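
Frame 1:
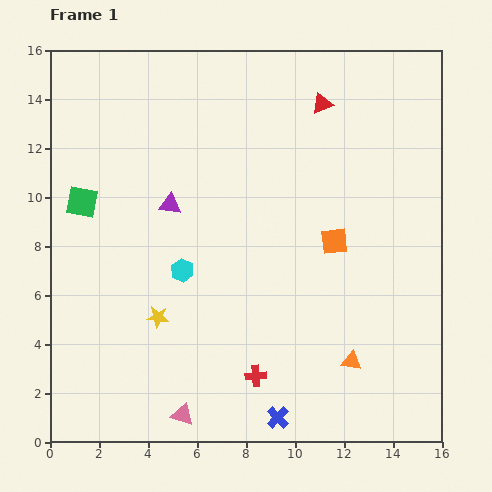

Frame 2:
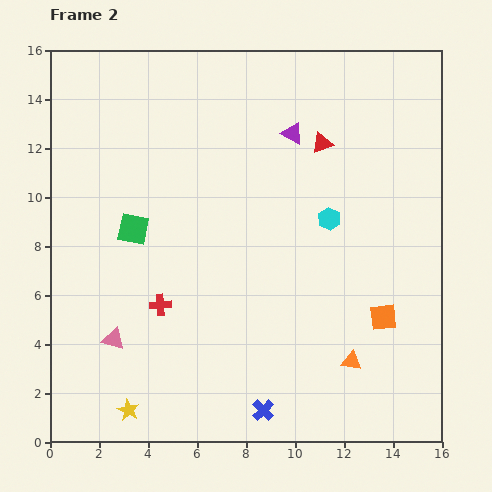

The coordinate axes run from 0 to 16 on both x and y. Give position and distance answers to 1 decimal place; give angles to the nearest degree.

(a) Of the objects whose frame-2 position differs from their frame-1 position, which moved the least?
the blue cross

(moved 0.7)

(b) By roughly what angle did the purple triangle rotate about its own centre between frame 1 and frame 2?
20° clockwise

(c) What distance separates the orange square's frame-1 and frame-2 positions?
3.7

The orange square moved from (11.6, 8.2) to (13.6, 5.1), a distance of √(2.0² + 3.1²) ≈ 3.7.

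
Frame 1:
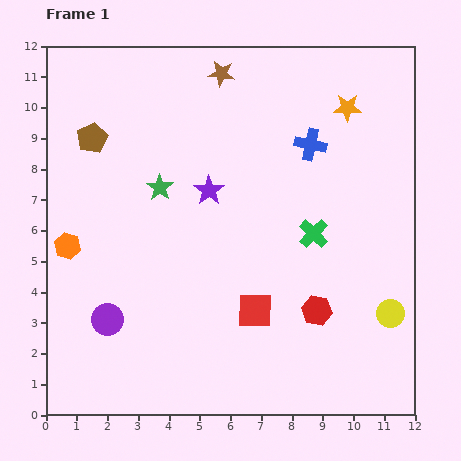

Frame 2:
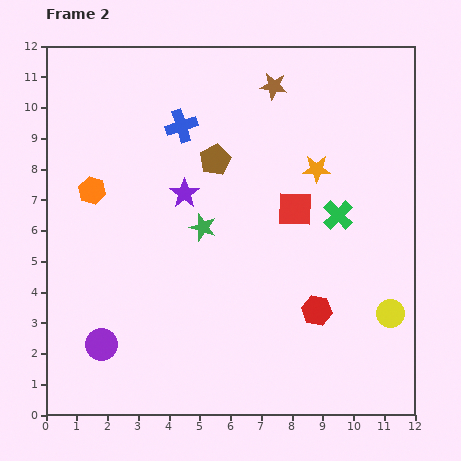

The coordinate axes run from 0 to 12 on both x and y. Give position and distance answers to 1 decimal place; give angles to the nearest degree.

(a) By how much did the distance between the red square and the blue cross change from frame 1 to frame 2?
-1.1

Distance in frame 1: 5.7. Distance in frame 2: 4.6.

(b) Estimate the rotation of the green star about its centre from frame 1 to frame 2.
17° counter-clockwise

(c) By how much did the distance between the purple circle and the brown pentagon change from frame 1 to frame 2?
+1.1

Distance in frame 1: 5.9. Distance in frame 2: 7.0.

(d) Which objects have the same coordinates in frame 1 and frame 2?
the yellow circle, the red hexagon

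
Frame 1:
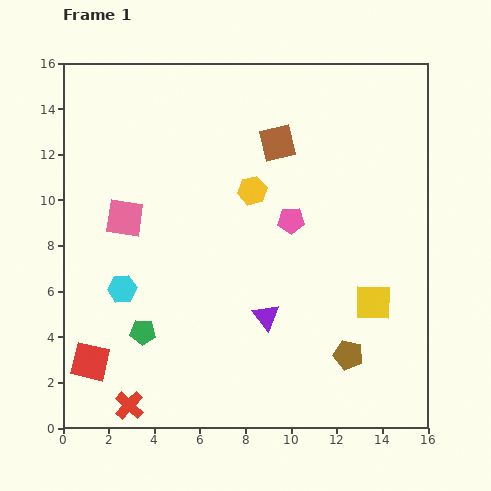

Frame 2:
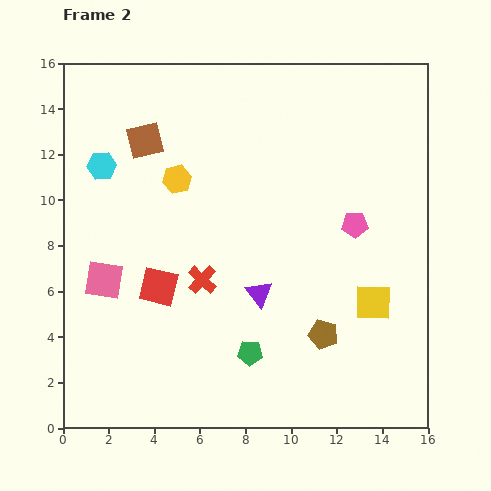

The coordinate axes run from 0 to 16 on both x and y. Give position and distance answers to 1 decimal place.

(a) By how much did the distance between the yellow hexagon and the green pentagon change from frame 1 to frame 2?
+0.4

Distance in frame 1: 7.8. Distance in frame 2: 8.2.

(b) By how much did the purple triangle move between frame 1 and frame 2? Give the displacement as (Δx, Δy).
(-0.3, 1.0)

The purple triangle was at (8.9, 4.9) in frame 1 and (8.6, 5.9) in frame 2.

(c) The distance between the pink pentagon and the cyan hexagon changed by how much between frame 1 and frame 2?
+3.4

Distance in frame 1: 8.0. Distance in frame 2: 11.4.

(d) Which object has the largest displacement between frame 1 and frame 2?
the red cross

(moved 6.4; next 5.8)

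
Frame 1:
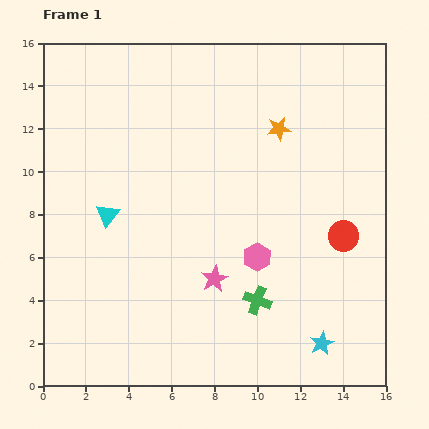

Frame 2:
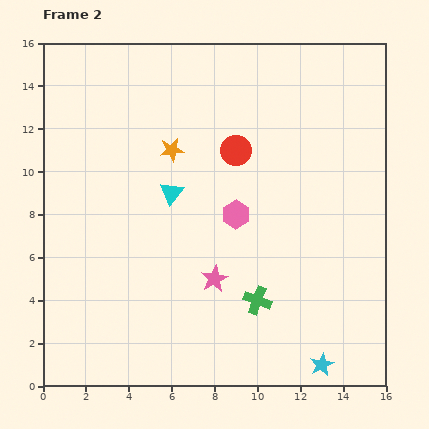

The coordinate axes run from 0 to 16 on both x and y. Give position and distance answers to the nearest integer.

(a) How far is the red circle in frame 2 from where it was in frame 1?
6

The red circle moved from (14, 7) to (9, 11), a distance of √(5² + 4²) ≈ 6.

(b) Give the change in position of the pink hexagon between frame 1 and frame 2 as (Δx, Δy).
(-1, 2)

The pink hexagon was at (10, 6) in frame 1 and (9, 8) in frame 2.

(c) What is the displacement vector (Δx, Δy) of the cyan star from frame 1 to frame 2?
(0, -1)

The cyan star was at (13, 2) in frame 1 and (13, 1) in frame 2.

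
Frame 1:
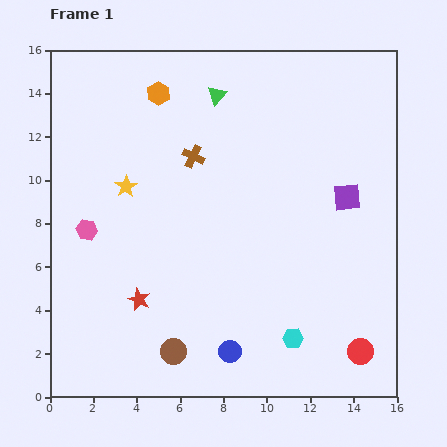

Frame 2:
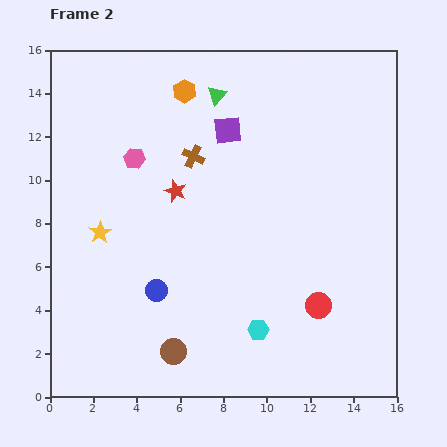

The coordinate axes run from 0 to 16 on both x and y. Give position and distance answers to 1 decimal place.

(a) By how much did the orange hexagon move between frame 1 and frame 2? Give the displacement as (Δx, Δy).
(1.2, 0.1)

The orange hexagon was at (5.0, 14.0) in frame 1 and (6.2, 14.1) in frame 2.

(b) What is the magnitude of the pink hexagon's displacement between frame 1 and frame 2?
4.0

The pink hexagon moved from (1.7, 7.7) to (3.9, 11.0), a distance of √(2.2² + 3.3²) ≈ 4.0.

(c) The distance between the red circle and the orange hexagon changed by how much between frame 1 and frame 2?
-3.4

Distance in frame 1: 15.1. Distance in frame 2: 11.7.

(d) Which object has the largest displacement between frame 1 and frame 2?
the purple square

(moved 6.3; next 5.3)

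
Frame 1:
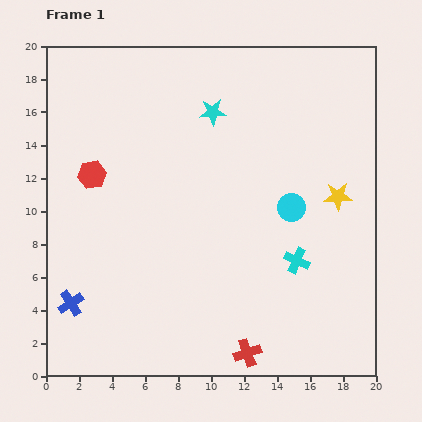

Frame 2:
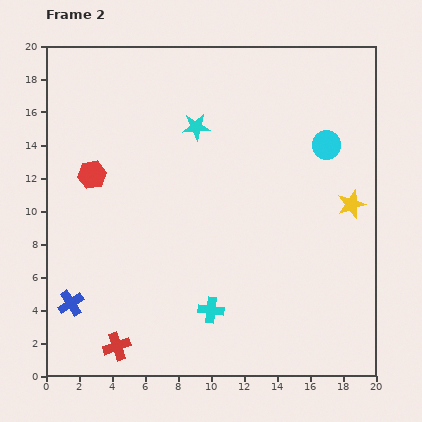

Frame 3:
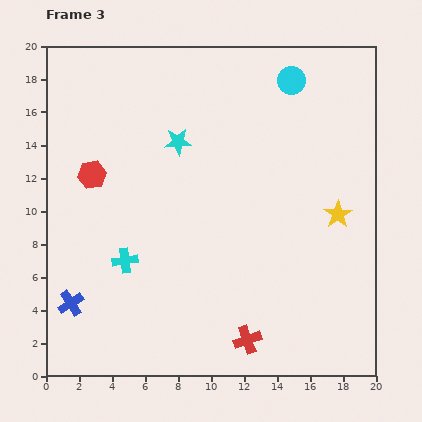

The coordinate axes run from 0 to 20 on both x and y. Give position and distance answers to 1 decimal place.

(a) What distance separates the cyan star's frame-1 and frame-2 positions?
1.3

The cyan star moved from (10.1, 16.0) to (9.1, 15.1), a distance of √(1.0² + 0.9²) ≈ 1.3.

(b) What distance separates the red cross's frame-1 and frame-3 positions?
0.8

The red cross moved from (12.2, 1.4) to (12.2, 2.2), a distance of √(0.0² + 0.8²) ≈ 0.8.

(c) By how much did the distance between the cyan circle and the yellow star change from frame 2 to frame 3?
+4.7

Distance in frame 2: 3.9. Distance in frame 3: 8.6.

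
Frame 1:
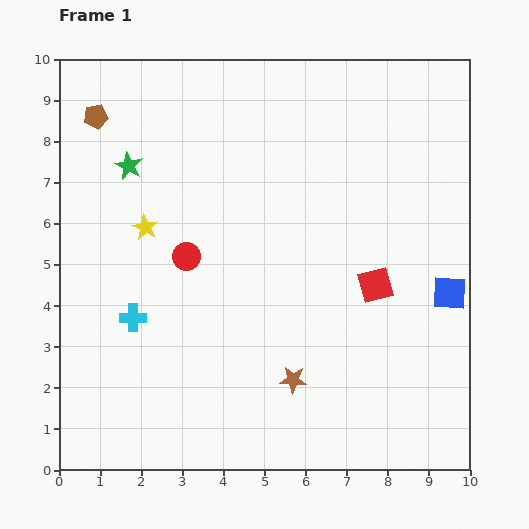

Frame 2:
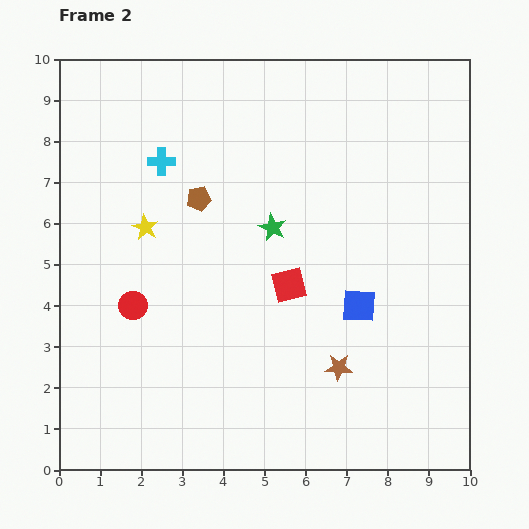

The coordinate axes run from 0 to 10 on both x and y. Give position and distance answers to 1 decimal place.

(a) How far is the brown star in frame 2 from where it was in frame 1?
1.1

The brown star moved from (5.7, 2.2) to (6.8, 2.5), a distance of √(1.1² + 0.3²) ≈ 1.1.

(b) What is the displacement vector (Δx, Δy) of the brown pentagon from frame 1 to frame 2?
(2.5, -2.0)

The brown pentagon was at (0.9, 8.6) in frame 1 and (3.4, 6.6) in frame 2.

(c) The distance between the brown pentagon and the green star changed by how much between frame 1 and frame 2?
+0.5

Distance in frame 1: 1.4. Distance in frame 2: 1.9.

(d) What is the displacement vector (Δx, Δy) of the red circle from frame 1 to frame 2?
(-1.3, -1.2)

The red circle was at (3.1, 5.2) in frame 1 and (1.8, 4.0) in frame 2.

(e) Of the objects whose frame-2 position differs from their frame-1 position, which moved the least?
the brown star

(moved 1.1)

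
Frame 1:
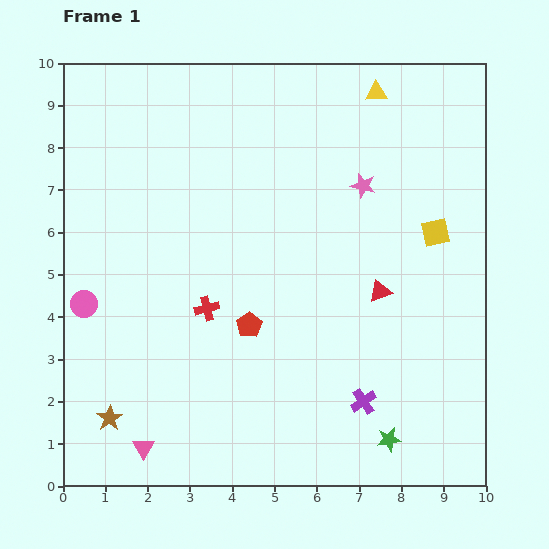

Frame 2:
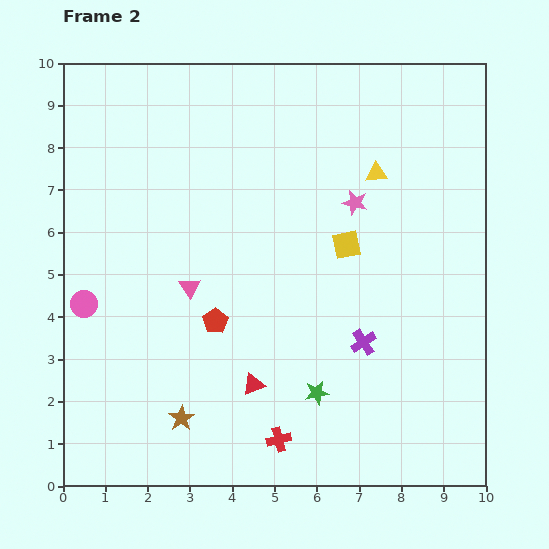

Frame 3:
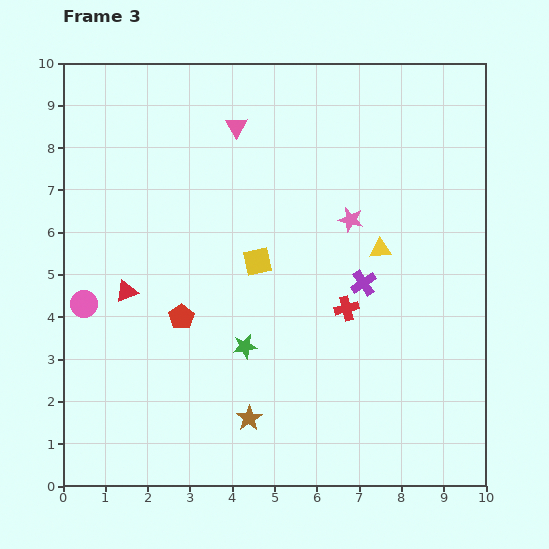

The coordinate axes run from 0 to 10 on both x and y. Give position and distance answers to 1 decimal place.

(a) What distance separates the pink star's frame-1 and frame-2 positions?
0.4

The pink star moved from (7.1, 7.1) to (6.9, 6.7), a distance of √(0.2² + 0.4²) ≈ 0.4.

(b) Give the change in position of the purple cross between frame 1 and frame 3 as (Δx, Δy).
(0.0, 2.8)

The purple cross was at (7.1, 2.0) in frame 1 and (7.1, 4.8) in frame 3.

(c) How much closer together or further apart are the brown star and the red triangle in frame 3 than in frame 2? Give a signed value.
+2.3

Distance in frame 2: 1.9. Distance in frame 3: 4.2.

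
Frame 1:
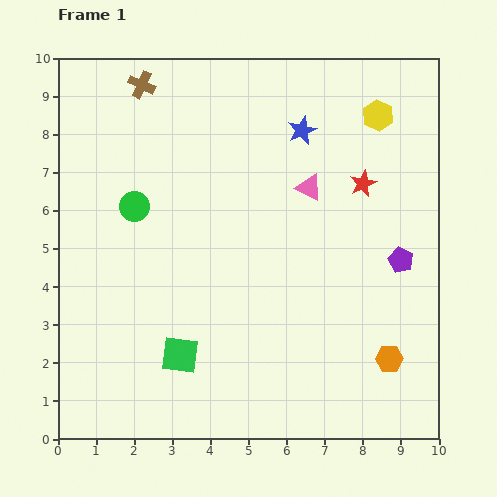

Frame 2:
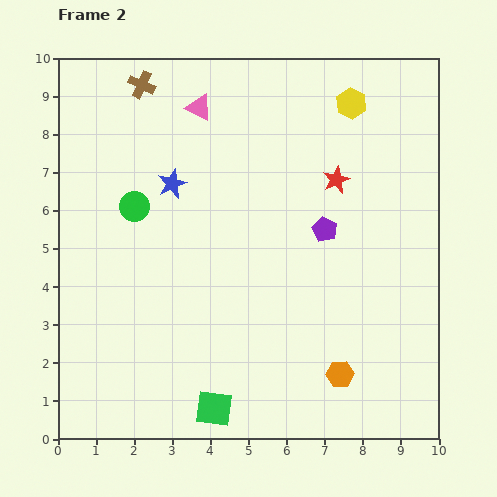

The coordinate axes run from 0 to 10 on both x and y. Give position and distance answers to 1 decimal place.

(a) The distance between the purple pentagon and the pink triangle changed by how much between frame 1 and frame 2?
+1.5

Distance in frame 1: 3.1. Distance in frame 2: 4.6.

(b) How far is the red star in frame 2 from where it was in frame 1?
0.7

The red star moved from (8.0, 6.7) to (7.3, 6.8), a distance of √(0.7² + 0.1²) ≈ 0.7.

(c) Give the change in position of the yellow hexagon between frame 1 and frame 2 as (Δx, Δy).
(-0.7, 0.3)

The yellow hexagon was at (8.4, 8.5) in frame 1 and (7.7, 8.8) in frame 2.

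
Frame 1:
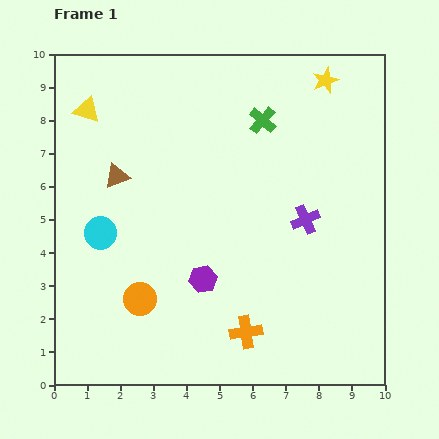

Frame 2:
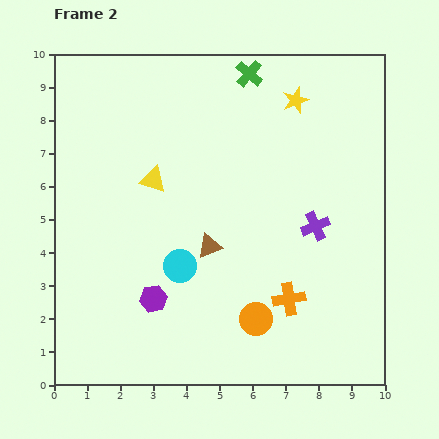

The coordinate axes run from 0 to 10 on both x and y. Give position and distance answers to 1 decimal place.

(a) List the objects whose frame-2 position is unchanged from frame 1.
none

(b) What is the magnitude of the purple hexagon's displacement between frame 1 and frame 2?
1.6

The purple hexagon moved from (4.5, 3.2) to (3.0, 2.6), a distance of √(1.5² + 0.6²) ≈ 1.6.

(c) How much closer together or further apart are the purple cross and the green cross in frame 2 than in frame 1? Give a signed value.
+1.7

Distance in frame 1: 3.3. Distance in frame 2: 5.0.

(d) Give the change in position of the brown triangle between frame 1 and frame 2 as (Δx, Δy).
(2.8, -2.1)

The brown triangle was at (1.9, 6.3) in frame 1 and (4.7, 4.2) in frame 2.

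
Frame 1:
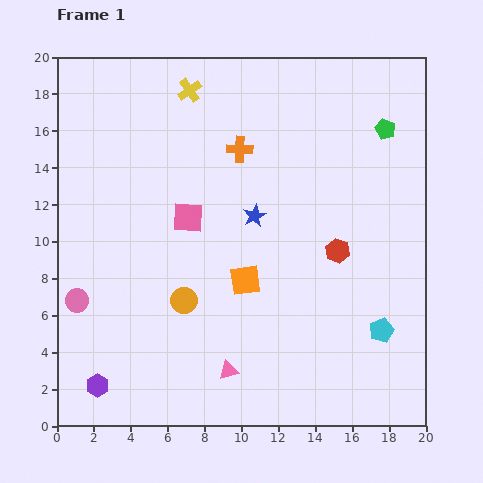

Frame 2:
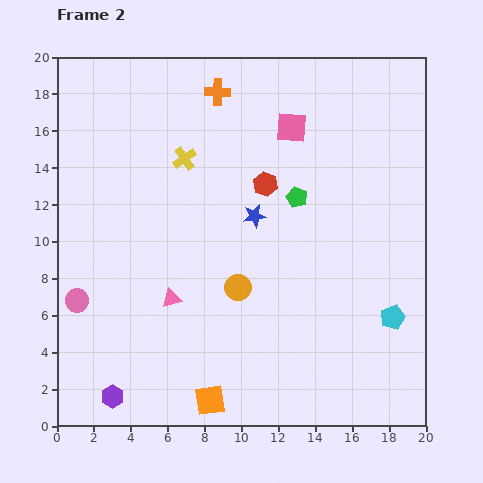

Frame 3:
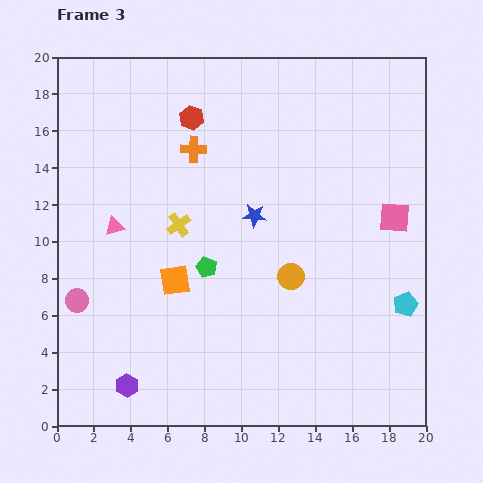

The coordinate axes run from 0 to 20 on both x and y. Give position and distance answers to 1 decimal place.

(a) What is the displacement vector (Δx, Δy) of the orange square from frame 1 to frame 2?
(-1.9, -6.5)

The orange square was at (10.2, 7.9) in frame 1 and (8.3, 1.4) in frame 2.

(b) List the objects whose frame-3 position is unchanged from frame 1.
the blue star, the pink circle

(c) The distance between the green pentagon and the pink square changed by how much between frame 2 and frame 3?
+6.8

Distance in frame 2: 3.8. Distance in frame 3: 10.6.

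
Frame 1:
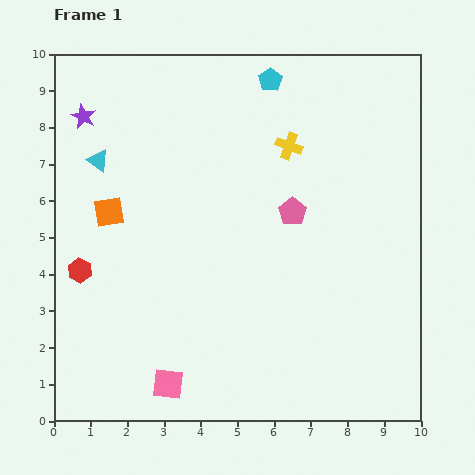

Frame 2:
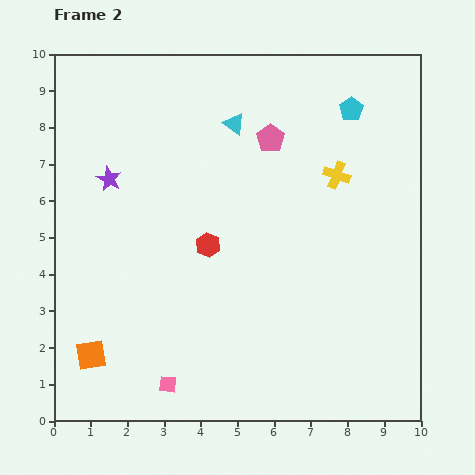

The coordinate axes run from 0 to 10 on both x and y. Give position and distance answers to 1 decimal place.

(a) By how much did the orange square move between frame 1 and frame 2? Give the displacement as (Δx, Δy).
(-0.5, -3.9)

The orange square was at (1.5, 5.7) in frame 1 and (1.0, 1.8) in frame 2.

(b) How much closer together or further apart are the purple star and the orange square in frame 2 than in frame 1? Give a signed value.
+2.1

Distance in frame 1: 2.7. Distance in frame 2: 4.8.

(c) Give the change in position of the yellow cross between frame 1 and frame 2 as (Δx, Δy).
(1.3, -0.8)

The yellow cross was at (6.4, 7.5) in frame 1 and (7.7, 6.7) in frame 2.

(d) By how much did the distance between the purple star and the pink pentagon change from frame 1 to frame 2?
-1.8

Distance in frame 1: 6.3. Distance in frame 2: 4.5.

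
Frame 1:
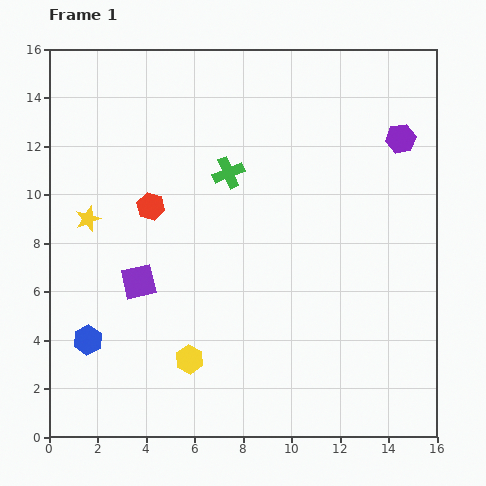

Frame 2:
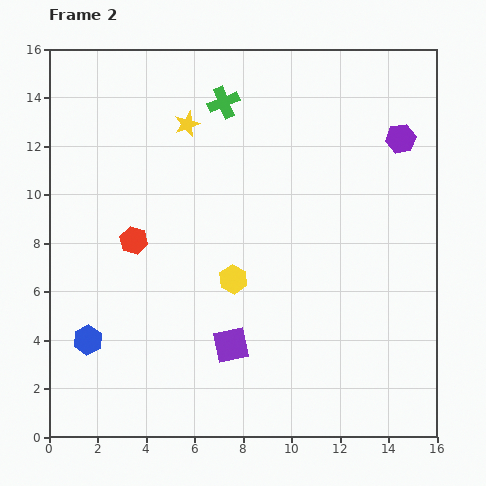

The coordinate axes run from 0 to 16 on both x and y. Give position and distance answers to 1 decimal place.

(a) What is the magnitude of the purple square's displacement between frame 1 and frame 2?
4.6

The purple square moved from (3.7, 6.4) to (7.5, 3.8), a distance of √(3.8² + 2.6²) ≈ 4.6.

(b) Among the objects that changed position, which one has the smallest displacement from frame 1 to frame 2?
the red hexagon

(moved 1.6)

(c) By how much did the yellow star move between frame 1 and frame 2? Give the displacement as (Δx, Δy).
(4.1, 3.9)

The yellow star was at (1.6, 9.0) in frame 1 and (5.7, 12.9) in frame 2.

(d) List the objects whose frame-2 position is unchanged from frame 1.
the purple hexagon, the blue hexagon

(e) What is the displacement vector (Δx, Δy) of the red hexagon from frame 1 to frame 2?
(-0.7, -1.4)

The red hexagon was at (4.2, 9.5) in frame 1 and (3.5, 8.1) in frame 2.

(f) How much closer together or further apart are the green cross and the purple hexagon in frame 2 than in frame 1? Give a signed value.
+0.3

Distance in frame 1: 7.2. Distance in frame 2: 7.5.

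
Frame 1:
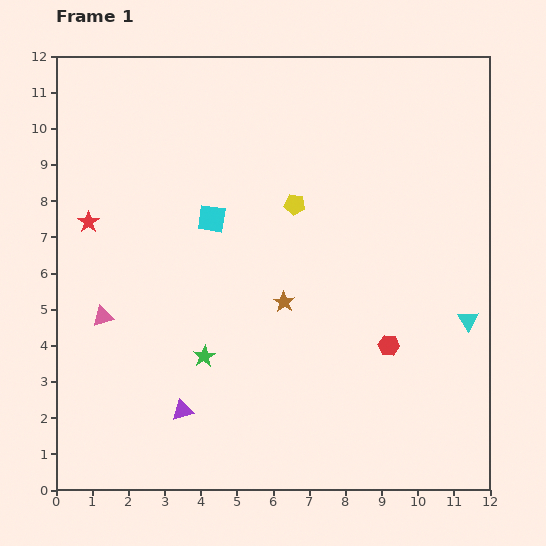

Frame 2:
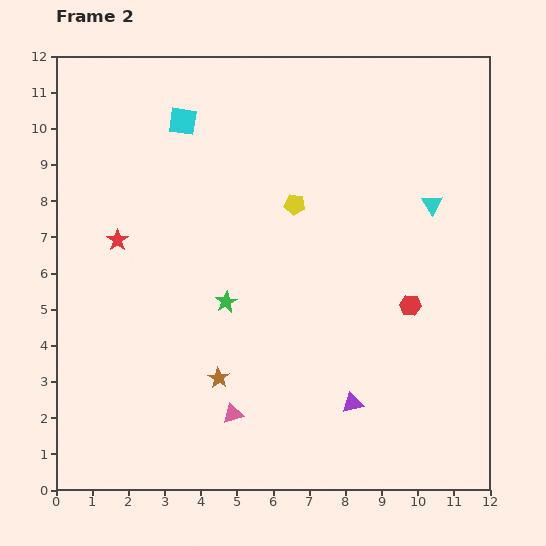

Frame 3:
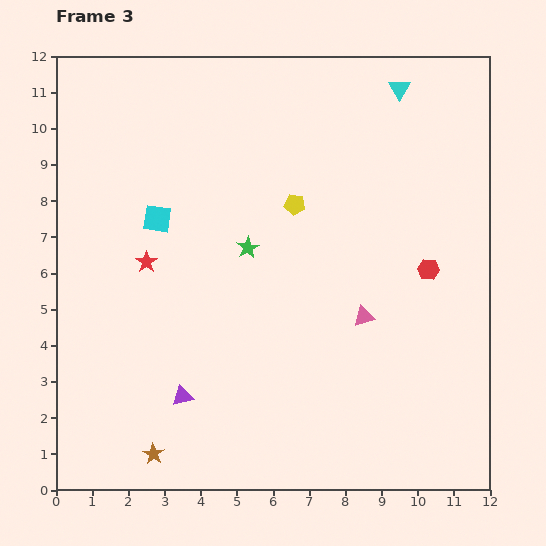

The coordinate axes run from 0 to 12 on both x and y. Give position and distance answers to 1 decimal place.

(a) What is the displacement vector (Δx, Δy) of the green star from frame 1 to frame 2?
(0.6, 1.5)

The green star was at (4.1, 3.7) in frame 1 and (4.7, 5.2) in frame 2.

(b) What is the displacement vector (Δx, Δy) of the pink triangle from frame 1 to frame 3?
(7.2, 0.0)

The pink triangle was at (1.3, 4.8) in frame 1 and (8.5, 4.8) in frame 3.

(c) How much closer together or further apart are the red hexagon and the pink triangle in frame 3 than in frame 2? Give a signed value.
-3.5

Distance in frame 2: 5.7. Distance in frame 3: 2.2.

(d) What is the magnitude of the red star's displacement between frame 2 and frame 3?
1.0

The red star moved from (1.7, 6.9) to (2.5, 6.3), a distance of √(0.8² + 0.6²) ≈ 1.0.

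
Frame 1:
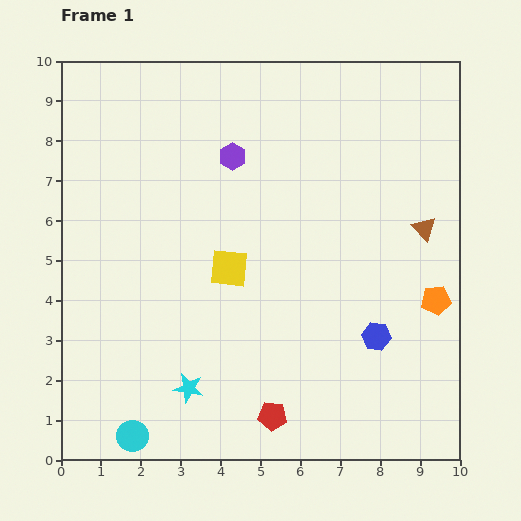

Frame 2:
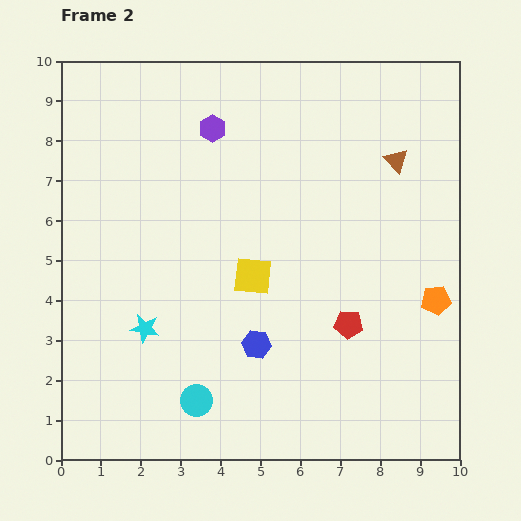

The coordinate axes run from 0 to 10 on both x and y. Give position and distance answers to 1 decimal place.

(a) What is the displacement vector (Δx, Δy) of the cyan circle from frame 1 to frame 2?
(1.6, 0.9)

The cyan circle was at (1.8, 0.6) in frame 1 and (3.4, 1.5) in frame 2.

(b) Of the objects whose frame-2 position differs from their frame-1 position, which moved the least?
the yellow square

(moved 0.6)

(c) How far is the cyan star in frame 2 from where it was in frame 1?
1.9

The cyan star moved from (3.2, 1.8) to (2.1, 3.3), a distance of √(1.1² + 1.5²) ≈ 1.9.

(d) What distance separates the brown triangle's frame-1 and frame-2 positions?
1.8

The brown triangle moved from (9.1, 5.8) to (8.4, 7.5), a distance of √(0.7² + 1.7²) ≈ 1.8.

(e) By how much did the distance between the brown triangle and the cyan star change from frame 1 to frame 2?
+0.5

Distance in frame 1: 7.1. Distance in frame 2: 7.6.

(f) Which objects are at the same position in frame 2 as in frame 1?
the orange pentagon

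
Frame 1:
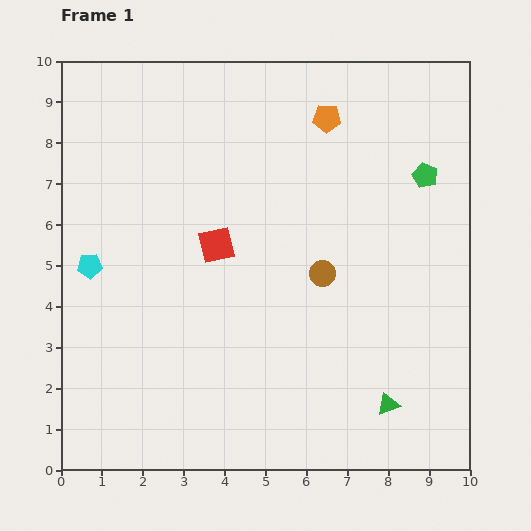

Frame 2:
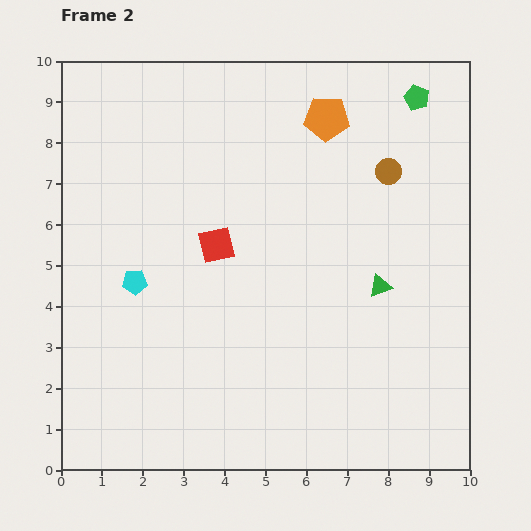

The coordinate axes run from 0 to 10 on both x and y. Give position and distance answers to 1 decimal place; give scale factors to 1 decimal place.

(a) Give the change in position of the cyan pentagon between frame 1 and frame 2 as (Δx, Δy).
(1.1, -0.4)

The cyan pentagon was at (0.7, 5.0) in frame 1 and (1.8, 4.6) in frame 2.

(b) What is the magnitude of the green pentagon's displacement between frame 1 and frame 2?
1.9

The green pentagon moved from (8.9, 7.2) to (8.7, 9.1), a distance of √(0.2² + 1.9²) ≈ 1.9.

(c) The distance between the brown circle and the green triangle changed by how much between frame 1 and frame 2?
-0.8

Distance in frame 1: 3.6. Distance in frame 2: 2.8.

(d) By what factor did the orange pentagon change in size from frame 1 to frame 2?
1.6×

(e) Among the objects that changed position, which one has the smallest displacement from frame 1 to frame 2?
the cyan pentagon

(moved 1.2)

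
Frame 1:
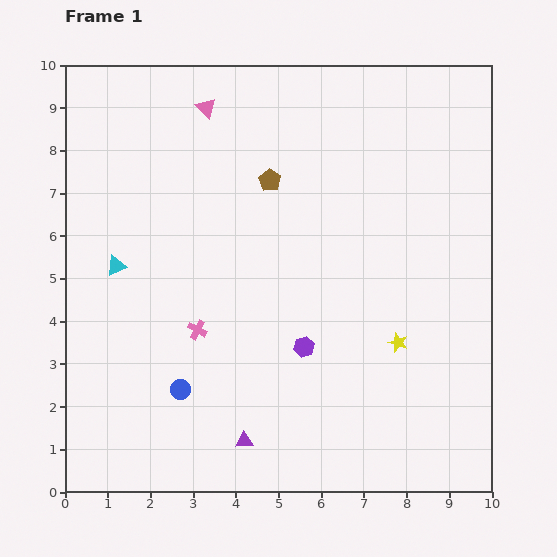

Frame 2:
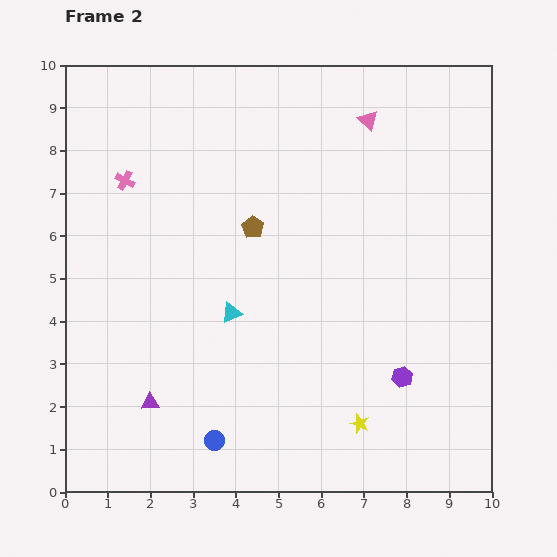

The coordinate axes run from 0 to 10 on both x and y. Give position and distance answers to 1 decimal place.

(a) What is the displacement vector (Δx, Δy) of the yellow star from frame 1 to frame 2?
(-0.9, -1.9)

The yellow star was at (7.8, 3.5) in frame 1 and (6.9, 1.6) in frame 2.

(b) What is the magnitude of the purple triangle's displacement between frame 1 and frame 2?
2.4

The purple triangle moved from (4.2, 1.2) to (2.0, 2.1), a distance of √(2.2² + 0.9²) ≈ 2.4.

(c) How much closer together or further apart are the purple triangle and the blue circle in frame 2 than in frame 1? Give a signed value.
-0.2

Distance in frame 1: 1.9. Distance in frame 2: 1.7.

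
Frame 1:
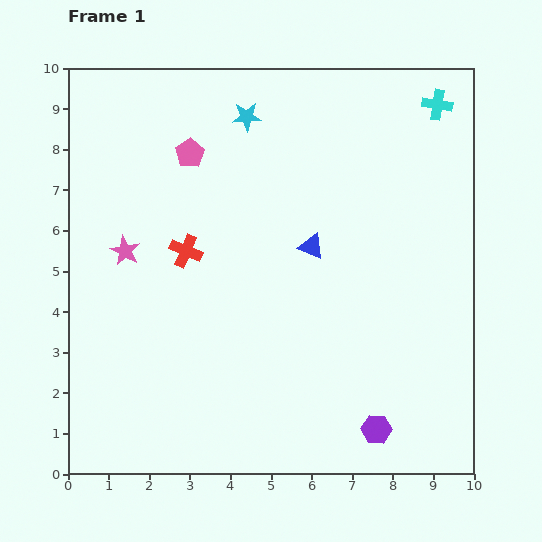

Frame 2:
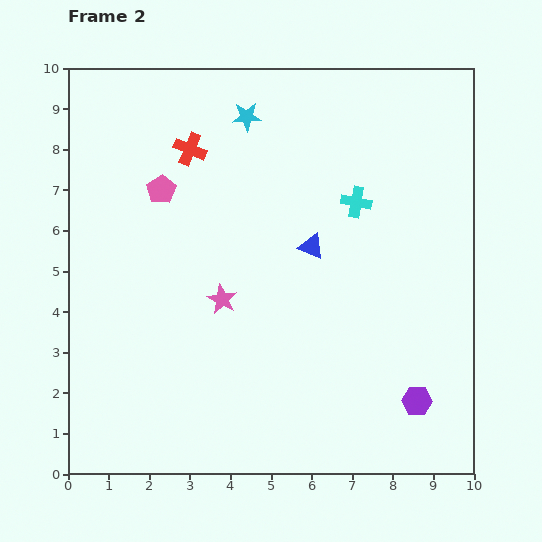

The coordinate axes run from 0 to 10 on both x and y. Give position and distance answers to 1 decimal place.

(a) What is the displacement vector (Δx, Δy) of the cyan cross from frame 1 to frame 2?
(-2.0, -2.4)

The cyan cross was at (9.1, 9.1) in frame 1 and (7.1, 6.7) in frame 2.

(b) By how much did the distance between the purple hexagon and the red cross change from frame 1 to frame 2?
+2.0

Distance in frame 1: 6.4. Distance in frame 2: 8.4.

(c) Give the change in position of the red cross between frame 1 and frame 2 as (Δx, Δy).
(0.1, 2.5)

The red cross was at (2.9, 5.5) in frame 1 and (3.0, 8.0) in frame 2.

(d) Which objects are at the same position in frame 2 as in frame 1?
the blue triangle, the cyan star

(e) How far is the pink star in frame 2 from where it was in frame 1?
2.7

The pink star moved from (1.4, 5.5) to (3.8, 4.3), a distance of √(2.4² + 1.2²) ≈ 2.7.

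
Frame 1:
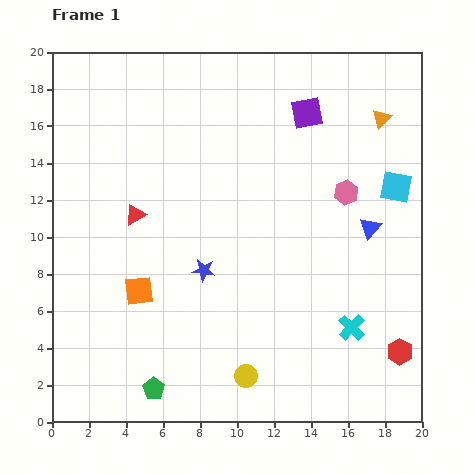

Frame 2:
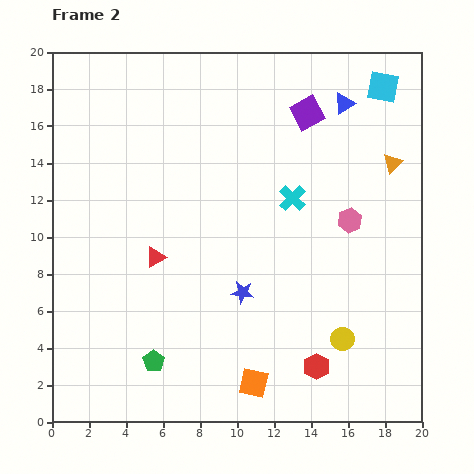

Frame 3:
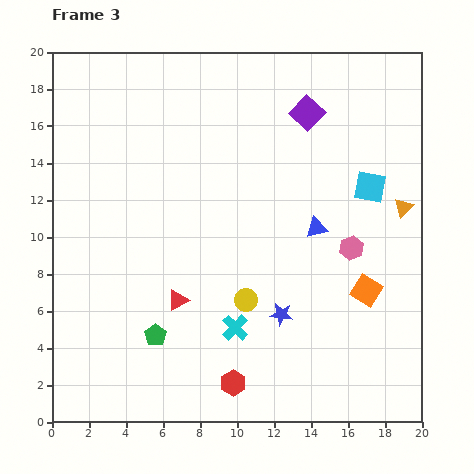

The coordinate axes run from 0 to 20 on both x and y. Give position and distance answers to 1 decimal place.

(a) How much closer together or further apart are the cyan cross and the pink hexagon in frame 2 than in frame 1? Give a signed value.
-4.0

Distance in frame 1: 7.3. Distance in frame 2: 3.3.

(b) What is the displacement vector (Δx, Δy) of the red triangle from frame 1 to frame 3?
(2.3, -4.6)

The red triangle was at (4.5, 11.2) in frame 1 and (6.8, 6.6) in frame 3.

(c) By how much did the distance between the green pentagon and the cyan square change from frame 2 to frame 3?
-5.2

Distance in frame 2: 19.3. Distance in frame 3: 14.1.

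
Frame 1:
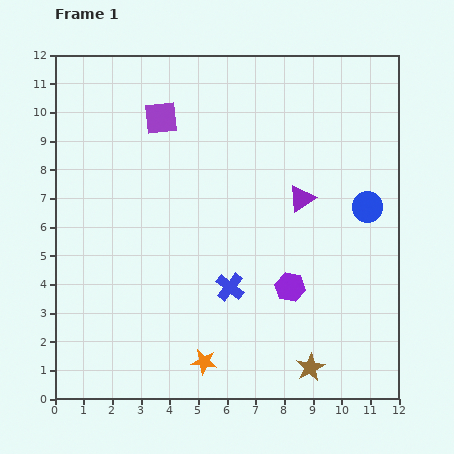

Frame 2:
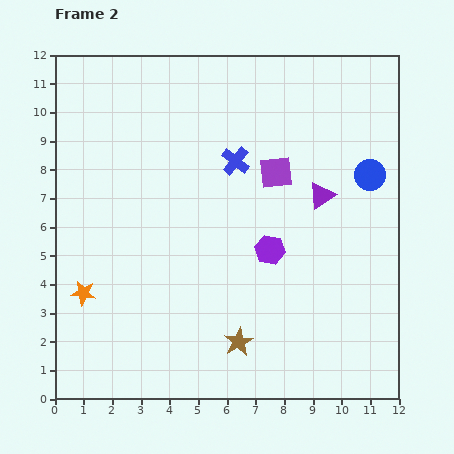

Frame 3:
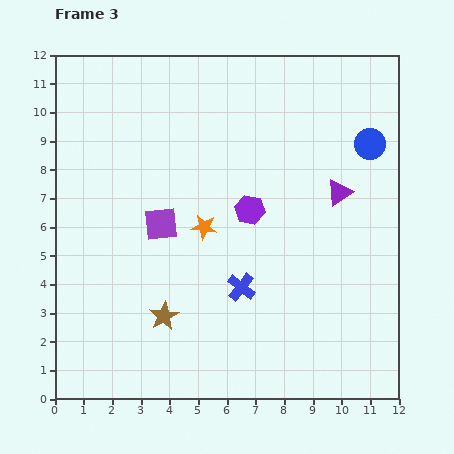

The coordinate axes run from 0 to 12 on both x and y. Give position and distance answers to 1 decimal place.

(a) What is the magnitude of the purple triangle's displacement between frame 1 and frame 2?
0.7

The purple triangle moved from (8.6, 7.0) to (9.3, 7.1), a distance of √(0.7² + 0.1²) ≈ 0.7.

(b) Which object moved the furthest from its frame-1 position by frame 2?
the orange star

(moved 4.8; next 4.4)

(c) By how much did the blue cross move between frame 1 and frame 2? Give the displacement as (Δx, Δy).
(0.2, 4.4)

The blue cross was at (6.1, 3.9) in frame 1 and (6.3, 8.3) in frame 2.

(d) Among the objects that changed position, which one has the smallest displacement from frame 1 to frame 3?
the blue cross

(moved 0.4)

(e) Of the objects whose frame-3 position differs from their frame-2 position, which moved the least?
the purple triangle

(moved 0.6)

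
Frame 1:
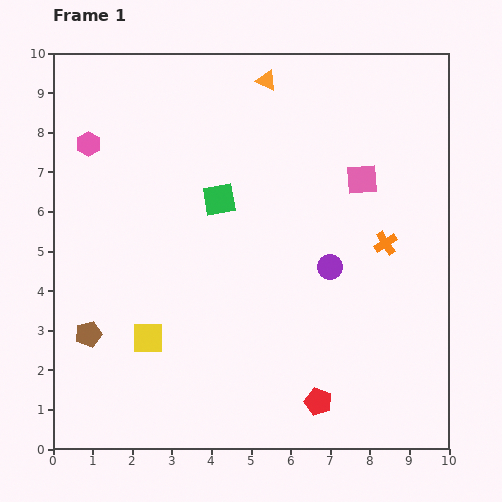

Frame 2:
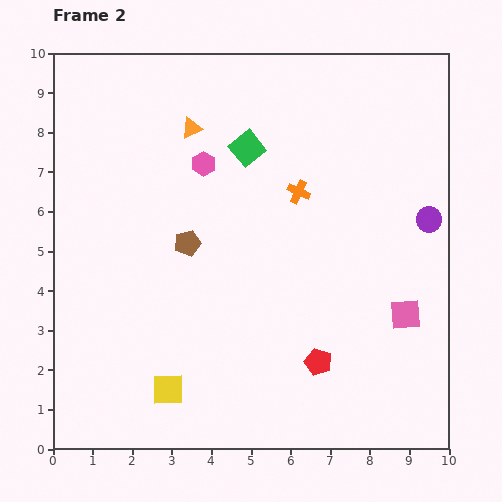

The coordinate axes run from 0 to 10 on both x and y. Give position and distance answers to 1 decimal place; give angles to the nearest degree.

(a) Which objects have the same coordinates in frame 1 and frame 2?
none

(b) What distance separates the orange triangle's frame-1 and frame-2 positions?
2.2

The orange triangle moved from (5.4, 9.3) to (3.5, 8.1), a distance of √(1.9² + 1.2²) ≈ 2.2.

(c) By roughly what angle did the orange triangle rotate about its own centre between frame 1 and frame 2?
49° counter-clockwise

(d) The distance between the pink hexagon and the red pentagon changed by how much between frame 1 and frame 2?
-2.9

Distance in frame 1: 8.7. Distance in frame 2: 5.8.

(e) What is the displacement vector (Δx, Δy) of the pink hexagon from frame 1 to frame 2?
(2.9, -0.5)

The pink hexagon was at (0.9, 7.7) in frame 1 and (3.8, 7.2) in frame 2.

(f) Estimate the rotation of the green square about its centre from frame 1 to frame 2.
29° counter-clockwise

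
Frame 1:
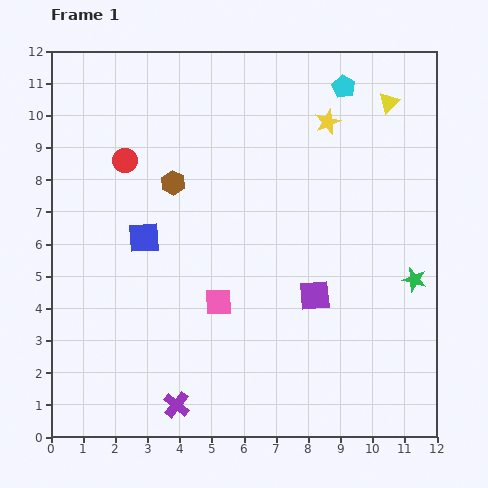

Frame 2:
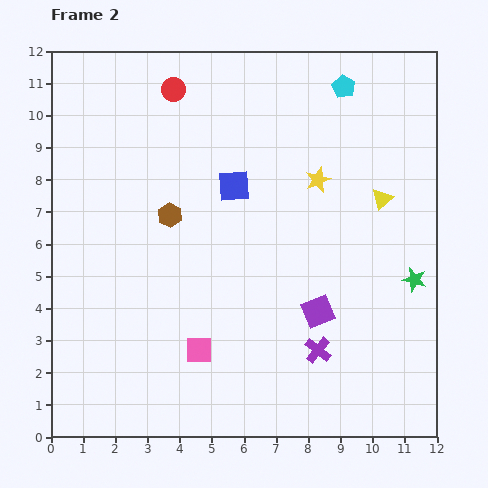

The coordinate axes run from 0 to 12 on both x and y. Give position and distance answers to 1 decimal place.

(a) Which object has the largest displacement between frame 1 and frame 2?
the purple cross

(moved 4.7; next 3.2)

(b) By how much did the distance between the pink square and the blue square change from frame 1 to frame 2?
+2.2

Distance in frame 1: 3.0. Distance in frame 2: 5.2.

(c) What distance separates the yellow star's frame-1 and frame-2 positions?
1.8

The yellow star moved from (8.6, 9.8) to (8.3, 8.0), a distance of √(0.3² + 1.8²) ≈ 1.8.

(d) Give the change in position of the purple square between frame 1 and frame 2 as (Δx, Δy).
(0.1, -0.5)

The purple square was at (8.2, 4.4) in frame 1 and (8.3, 3.9) in frame 2.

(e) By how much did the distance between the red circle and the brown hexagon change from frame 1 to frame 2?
+2.2

Distance in frame 1: 1.7. Distance in frame 2: 3.9.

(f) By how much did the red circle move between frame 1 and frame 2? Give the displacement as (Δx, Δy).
(1.5, 2.2)

The red circle was at (2.3, 8.6) in frame 1 and (3.8, 10.8) in frame 2.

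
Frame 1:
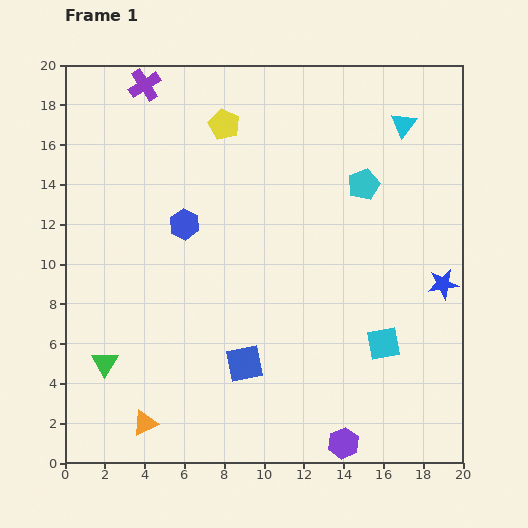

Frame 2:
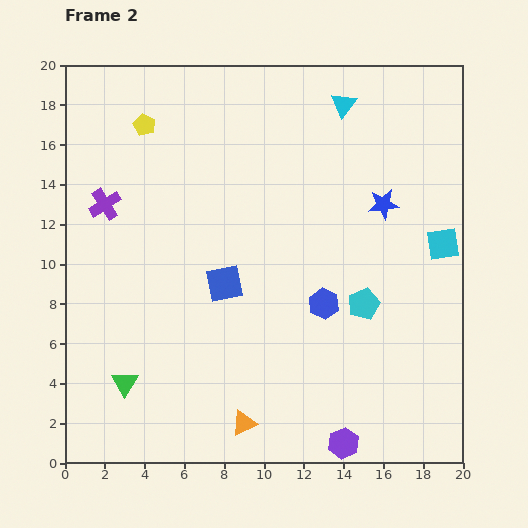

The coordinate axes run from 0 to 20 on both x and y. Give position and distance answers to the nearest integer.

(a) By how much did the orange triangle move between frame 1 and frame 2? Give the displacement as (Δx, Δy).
(5, 0)

The orange triangle was at (4, 2) in frame 1 and (9, 2) in frame 2.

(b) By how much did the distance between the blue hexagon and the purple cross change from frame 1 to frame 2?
+5

Distance in frame 1: 7. Distance in frame 2: 12.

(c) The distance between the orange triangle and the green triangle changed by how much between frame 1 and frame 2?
+2

Distance in frame 1: 4. Distance in frame 2: 6.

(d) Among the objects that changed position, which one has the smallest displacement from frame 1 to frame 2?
the green triangle

(moved 1)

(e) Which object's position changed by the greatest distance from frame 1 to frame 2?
the blue hexagon

(moved 8; next 6)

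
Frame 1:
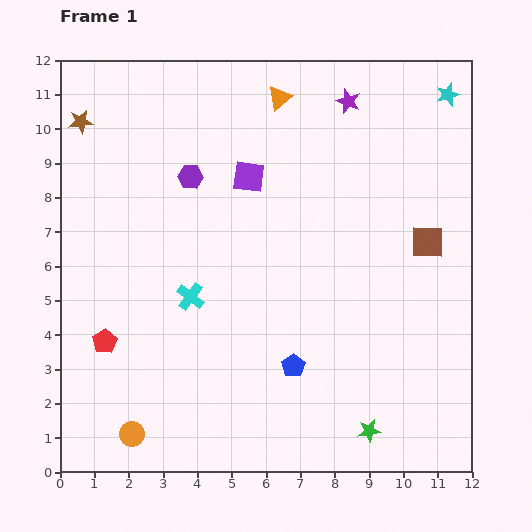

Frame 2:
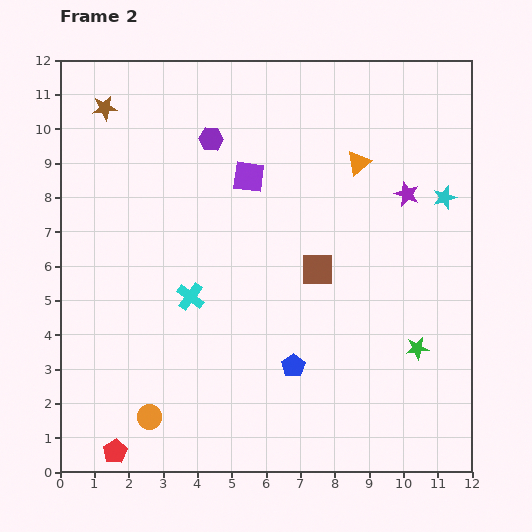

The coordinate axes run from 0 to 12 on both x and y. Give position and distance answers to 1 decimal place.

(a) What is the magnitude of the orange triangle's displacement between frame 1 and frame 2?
3.0

The orange triangle moved from (6.4, 10.9) to (8.7, 9.0), a distance of √(2.3² + 1.9²) ≈ 3.0.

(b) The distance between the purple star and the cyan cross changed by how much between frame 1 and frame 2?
-0.3

Distance in frame 1: 7.3. Distance in frame 2: 7.0.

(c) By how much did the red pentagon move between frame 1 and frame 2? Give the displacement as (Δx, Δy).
(0.3, -3.2)

The red pentagon was at (1.3, 3.8) in frame 1 and (1.6, 0.6) in frame 2.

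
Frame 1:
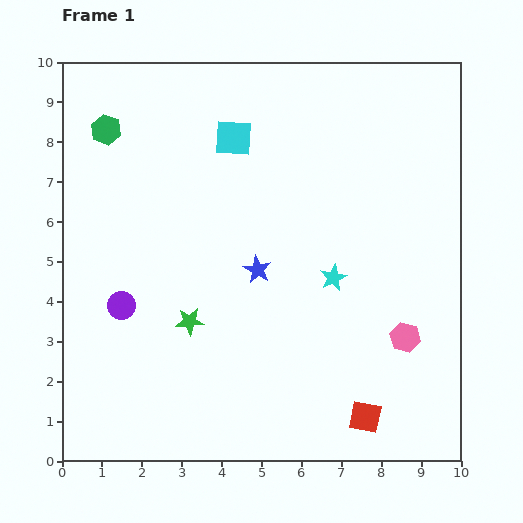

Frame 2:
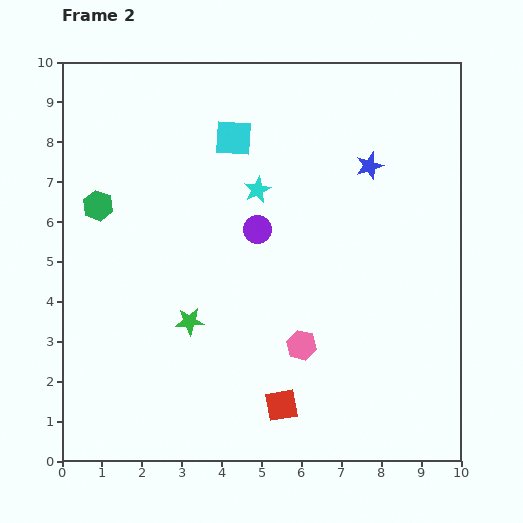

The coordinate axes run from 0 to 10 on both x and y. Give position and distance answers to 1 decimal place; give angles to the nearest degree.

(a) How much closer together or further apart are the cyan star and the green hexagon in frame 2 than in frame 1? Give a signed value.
-2.8

Distance in frame 1: 6.8. Distance in frame 2: 4.0.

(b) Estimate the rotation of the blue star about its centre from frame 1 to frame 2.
26° clockwise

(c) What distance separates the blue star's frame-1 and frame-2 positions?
3.8

The blue star moved from (4.9, 4.8) to (7.7, 7.4), a distance of √(2.8² + 2.6²) ≈ 3.8.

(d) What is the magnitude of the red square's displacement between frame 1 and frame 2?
2.1

The red square moved from (7.6, 1.1) to (5.5, 1.4), a distance of √(2.1² + 0.3²) ≈ 2.1.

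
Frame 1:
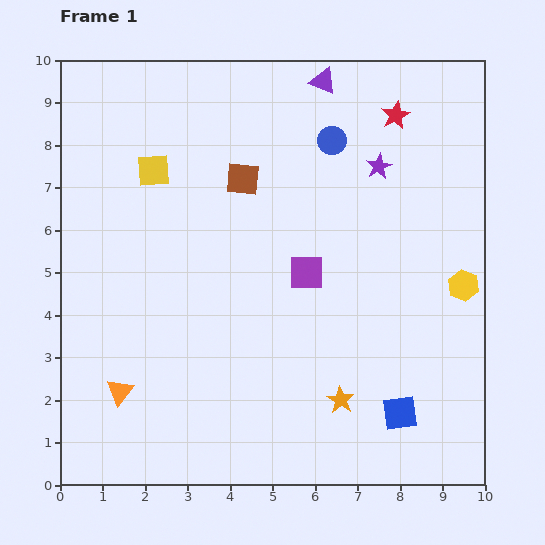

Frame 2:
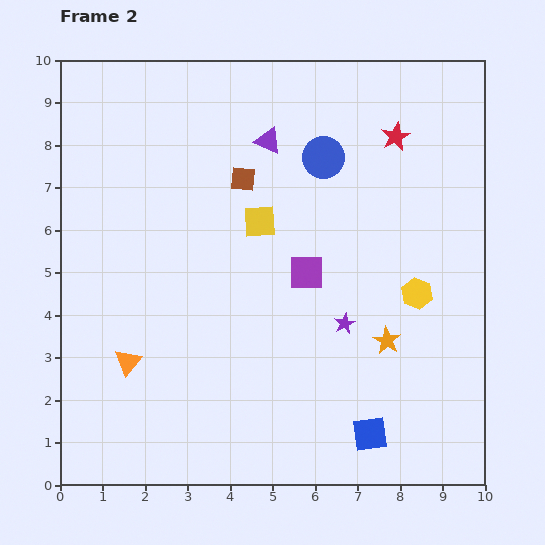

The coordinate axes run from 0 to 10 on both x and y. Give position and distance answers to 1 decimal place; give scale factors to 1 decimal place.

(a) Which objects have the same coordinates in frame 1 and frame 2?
the purple square, the brown square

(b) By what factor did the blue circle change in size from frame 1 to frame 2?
1.5×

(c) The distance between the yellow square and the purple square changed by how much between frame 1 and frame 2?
-2.7

Distance in frame 1: 4.3. Distance in frame 2: 1.6.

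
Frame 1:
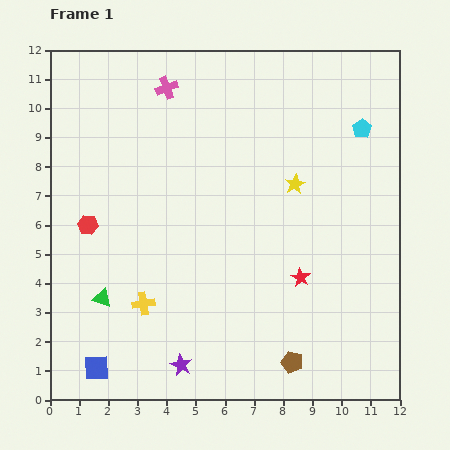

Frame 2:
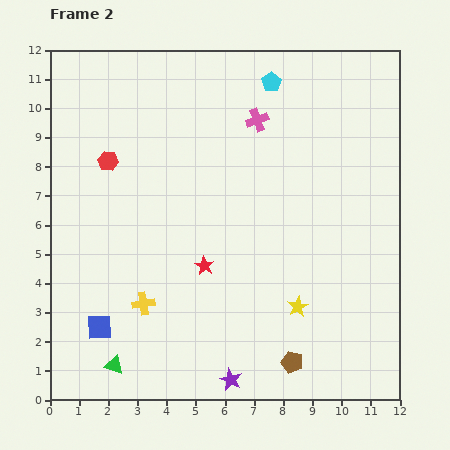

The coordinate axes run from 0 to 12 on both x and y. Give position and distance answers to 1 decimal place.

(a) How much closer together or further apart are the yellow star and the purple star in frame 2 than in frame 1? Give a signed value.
-3.9

Distance in frame 1: 7.3. Distance in frame 2: 3.4.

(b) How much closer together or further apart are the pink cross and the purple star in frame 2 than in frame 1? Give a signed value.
-0.6

Distance in frame 1: 9.5. Distance in frame 2: 8.9.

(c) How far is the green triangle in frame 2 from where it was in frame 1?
2.3

The green triangle moved from (1.8, 3.5) to (2.2, 1.2), a distance of √(0.4² + 2.3²) ≈ 2.3.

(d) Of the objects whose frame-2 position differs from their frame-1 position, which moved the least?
the blue square

(moved 1.4)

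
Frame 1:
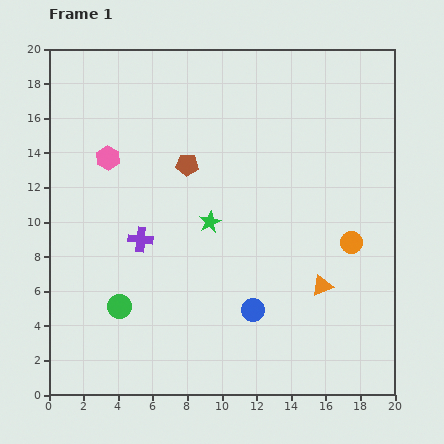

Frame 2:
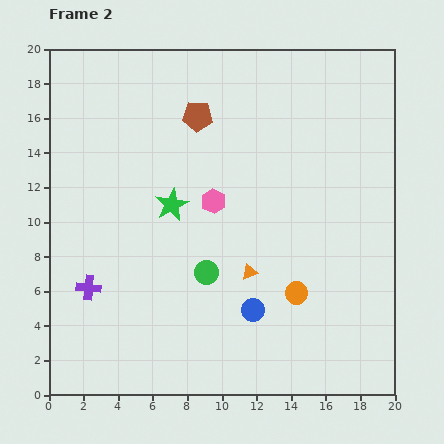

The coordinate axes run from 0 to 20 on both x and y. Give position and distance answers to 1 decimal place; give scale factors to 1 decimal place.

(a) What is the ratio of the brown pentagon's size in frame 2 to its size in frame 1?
1.4×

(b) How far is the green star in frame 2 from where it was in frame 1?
2.4

The green star moved from (9.3, 10.0) to (7.1, 11.0), a distance of √(2.2² + 1.0²) ≈ 2.4.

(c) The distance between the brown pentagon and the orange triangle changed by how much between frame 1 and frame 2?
-1.0

Distance in frame 1: 10.5. Distance in frame 2: 9.5.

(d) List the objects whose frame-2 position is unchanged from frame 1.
the blue circle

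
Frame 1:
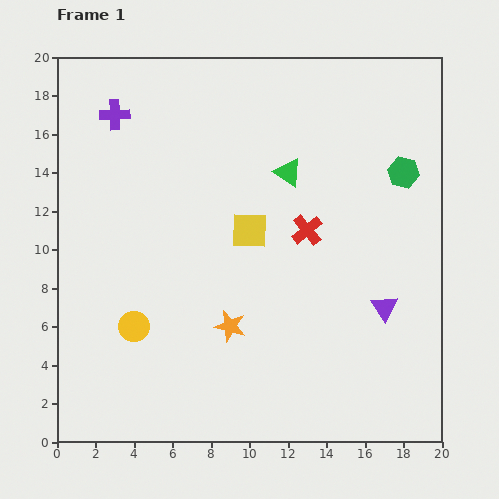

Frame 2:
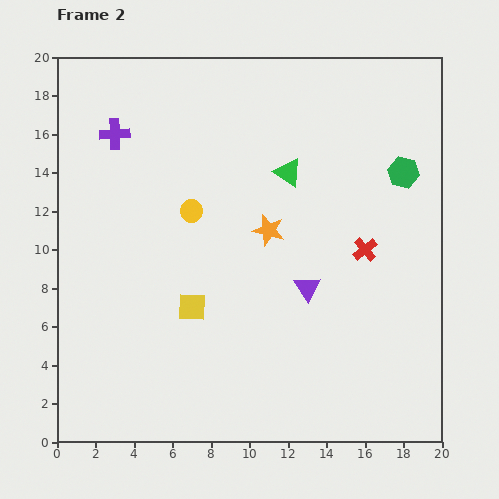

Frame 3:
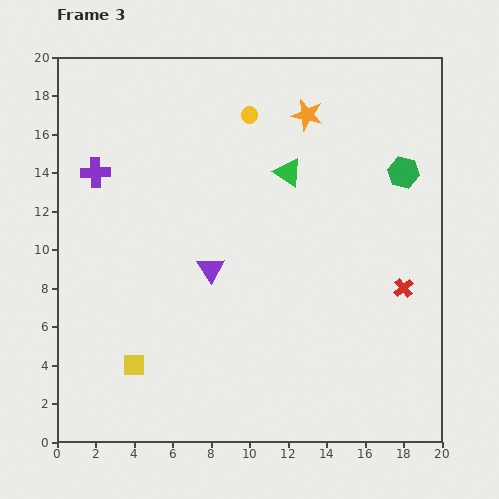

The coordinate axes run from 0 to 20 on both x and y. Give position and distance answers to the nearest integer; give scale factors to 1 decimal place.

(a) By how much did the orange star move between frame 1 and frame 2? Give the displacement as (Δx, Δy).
(2, 5)

The orange star was at (9, 6) in frame 1 and (11, 11) in frame 2.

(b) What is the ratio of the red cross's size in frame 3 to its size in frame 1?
0.6×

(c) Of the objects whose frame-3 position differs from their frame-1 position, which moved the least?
the purple cross

(moved 3)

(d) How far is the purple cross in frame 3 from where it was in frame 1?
3

The purple cross moved from (3, 17) to (2, 14), a distance of √(1² + 3²) ≈ 3.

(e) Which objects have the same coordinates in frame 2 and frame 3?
the green triangle, the green hexagon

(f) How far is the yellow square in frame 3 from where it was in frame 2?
4

The yellow square moved from (7, 7) to (4, 4), a distance of √(3² + 3²) ≈ 4.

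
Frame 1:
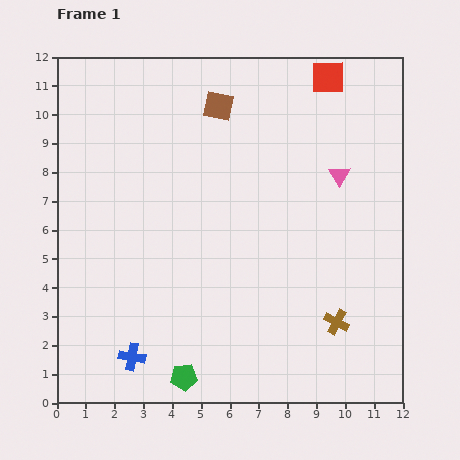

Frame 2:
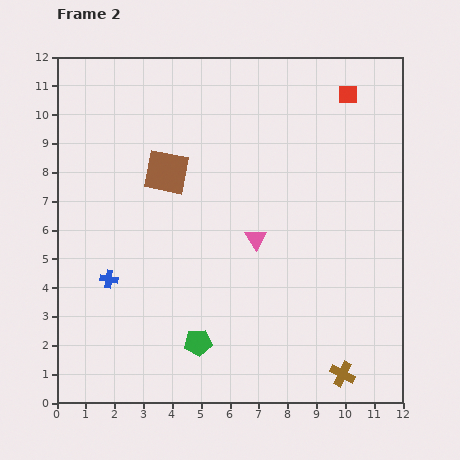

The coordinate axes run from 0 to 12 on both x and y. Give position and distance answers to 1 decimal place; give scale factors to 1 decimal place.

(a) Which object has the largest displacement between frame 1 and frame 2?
the pink triangle

(moved 3.6; next 2.9)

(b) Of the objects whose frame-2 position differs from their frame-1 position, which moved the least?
the red square

(moved 0.9)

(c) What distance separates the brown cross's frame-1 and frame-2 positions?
1.8

The brown cross moved from (9.7, 2.8) to (9.9, 1.0), a distance of √(0.2² + 1.8²) ≈ 1.8.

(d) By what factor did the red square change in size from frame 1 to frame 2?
0.6×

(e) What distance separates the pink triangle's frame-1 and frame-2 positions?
3.6

The pink triangle moved from (9.8, 7.9) to (6.9, 5.7), a distance of √(2.9² + 2.2²) ≈ 3.6.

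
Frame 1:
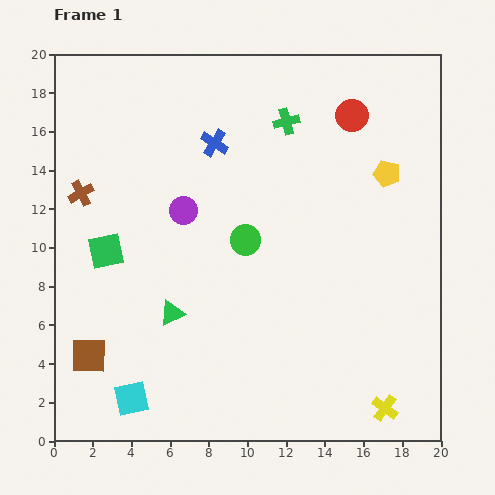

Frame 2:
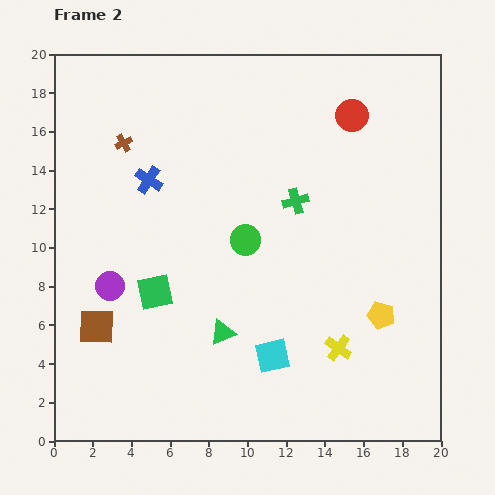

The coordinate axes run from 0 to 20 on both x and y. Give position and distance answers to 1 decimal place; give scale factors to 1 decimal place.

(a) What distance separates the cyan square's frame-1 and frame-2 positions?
7.6

The cyan square moved from (4.0, 2.2) to (11.3, 4.4), a distance of √(7.3² + 2.2²) ≈ 7.6.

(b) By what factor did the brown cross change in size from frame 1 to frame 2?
0.7×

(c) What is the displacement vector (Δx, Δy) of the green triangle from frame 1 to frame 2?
(2.6, -1.0)

The green triangle was at (6.1, 6.6) in frame 1 and (8.7, 5.6) in frame 2.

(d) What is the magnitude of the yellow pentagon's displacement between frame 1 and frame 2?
7.3

The yellow pentagon moved from (17.2, 13.8) to (16.9, 6.5), a distance of √(0.3² + 7.3²) ≈ 7.3.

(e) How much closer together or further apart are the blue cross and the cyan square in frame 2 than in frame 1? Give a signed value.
-2.8

Distance in frame 1: 13.9. Distance in frame 2: 11.1.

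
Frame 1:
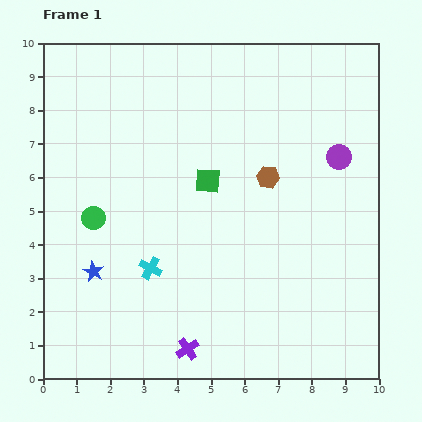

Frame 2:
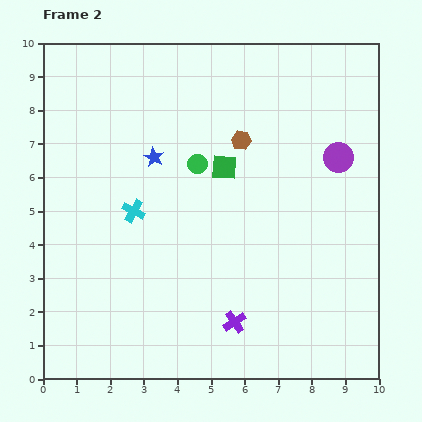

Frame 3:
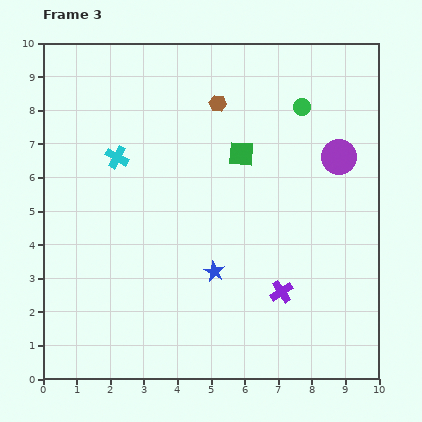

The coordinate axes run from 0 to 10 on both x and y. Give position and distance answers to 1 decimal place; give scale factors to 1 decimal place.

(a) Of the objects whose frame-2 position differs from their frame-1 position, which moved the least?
the green square

(moved 0.6)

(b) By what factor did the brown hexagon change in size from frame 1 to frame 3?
0.7×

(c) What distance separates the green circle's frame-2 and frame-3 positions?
3.5

The green circle moved from (4.6, 6.4) to (7.7, 8.1), a distance of √(3.1² + 1.7²) ≈ 3.5.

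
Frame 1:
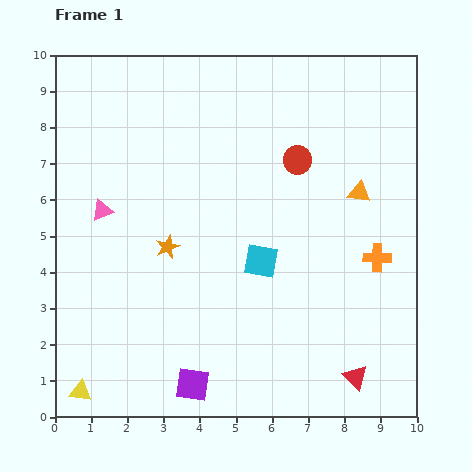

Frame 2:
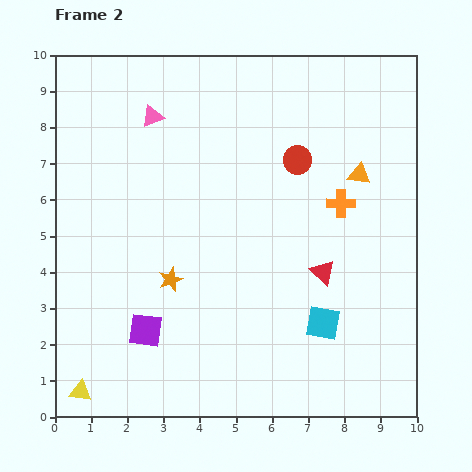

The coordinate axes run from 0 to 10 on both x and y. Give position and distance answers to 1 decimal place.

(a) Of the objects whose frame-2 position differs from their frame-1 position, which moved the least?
the orange triangle

(moved 0.5)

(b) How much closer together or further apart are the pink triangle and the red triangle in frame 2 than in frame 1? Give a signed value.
-2.0

Distance in frame 1: 8.4. Distance in frame 2: 6.4.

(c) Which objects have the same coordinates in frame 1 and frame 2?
the yellow triangle, the red circle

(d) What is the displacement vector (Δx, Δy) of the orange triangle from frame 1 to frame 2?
(0.0, 0.5)

The orange triangle was at (8.4, 6.2) in frame 1 and (8.4, 6.7) in frame 2.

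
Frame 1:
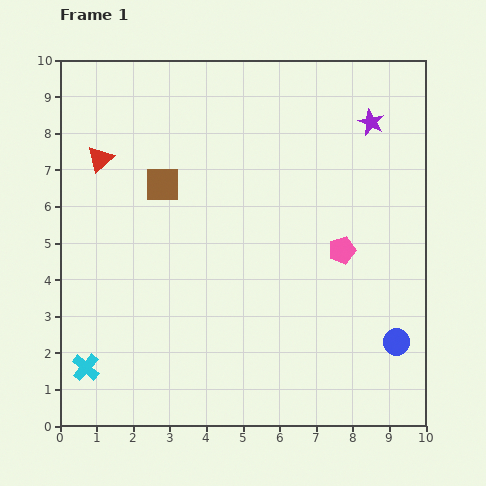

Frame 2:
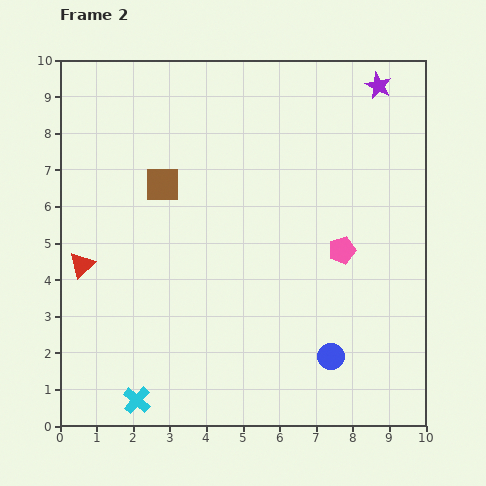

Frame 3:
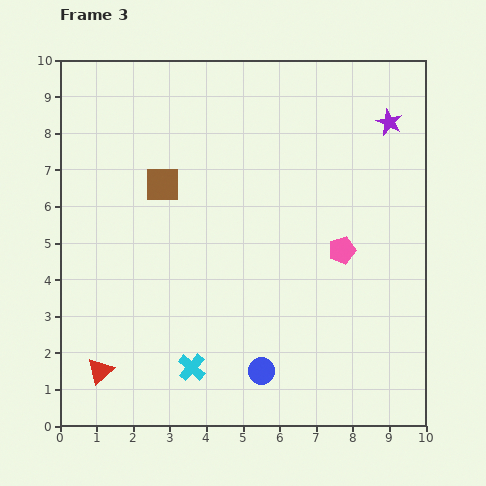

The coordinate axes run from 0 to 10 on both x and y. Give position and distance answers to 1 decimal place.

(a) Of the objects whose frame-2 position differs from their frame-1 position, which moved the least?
the purple star

(moved 1.0)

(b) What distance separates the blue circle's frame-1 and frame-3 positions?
3.8

The blue circle moved from (9.2, 2.3) to (5.5, 1.5), a distance of √(3.7² + 0.8²) ≈ 3.8.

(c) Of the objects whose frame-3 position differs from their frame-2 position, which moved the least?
the purple star

(moved 1.0)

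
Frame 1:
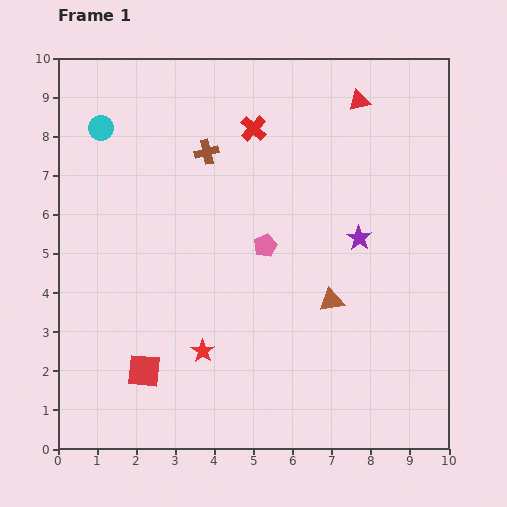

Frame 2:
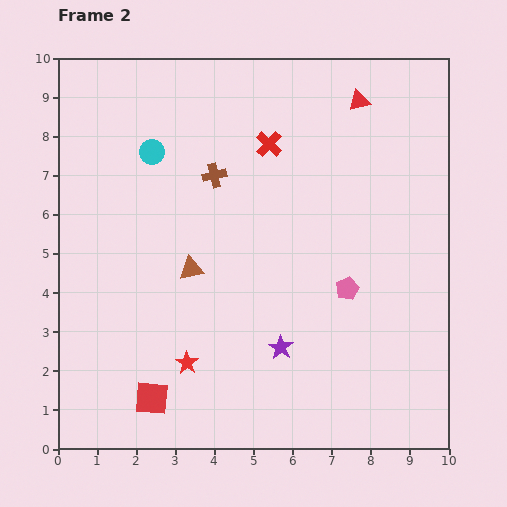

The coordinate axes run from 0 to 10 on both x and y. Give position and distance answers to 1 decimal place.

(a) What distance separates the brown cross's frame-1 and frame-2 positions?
0.6

The brown cross moved from (3.8, 7.6) to (4.0, 7.0), a distance of √(0.2² + 0.6²) ≈ 0.6.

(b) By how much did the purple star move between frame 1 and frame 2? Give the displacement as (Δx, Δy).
(-2.0, -2.8)

The purple star was at (7.7, 5.4) in frame 1 and (5.7, 2.6) in frame 2.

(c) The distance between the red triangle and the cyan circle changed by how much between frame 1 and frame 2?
-1.1

Distance in frame 1: 6.6. Distance in frame 2: 5.5.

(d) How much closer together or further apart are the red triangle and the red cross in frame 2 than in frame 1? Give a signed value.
-0.3

Distance in frame 1: 2.8. Distance in frame 2: 2.5.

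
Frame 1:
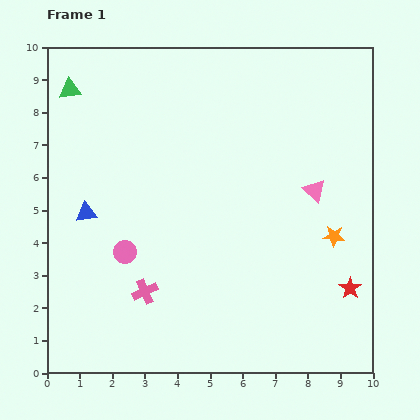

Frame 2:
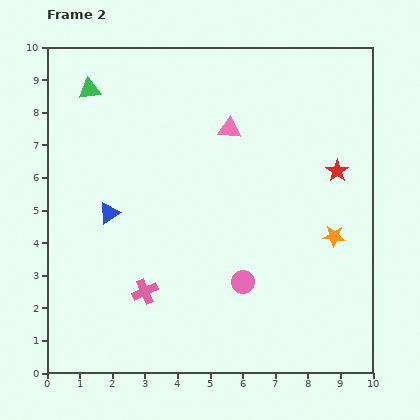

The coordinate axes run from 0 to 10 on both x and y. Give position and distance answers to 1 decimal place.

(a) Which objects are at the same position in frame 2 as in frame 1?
the orange star, the pink cross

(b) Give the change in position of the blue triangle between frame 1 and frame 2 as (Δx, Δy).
(0.7, 0.0)

The blue triangle was at (1.2, 4.9) in frame 1 and (1.9, 4.9) in frame 2.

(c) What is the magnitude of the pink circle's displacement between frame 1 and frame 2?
3.7

The pink circle moved from (2.4, 3.7) to (6.0, 2.8), a distance of √(3.6² + 0.9²) ≈ 3.7.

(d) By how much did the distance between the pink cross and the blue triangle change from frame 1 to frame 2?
-0.4

Distance in frame 1: 3.0. Distance in frame 2: 2.6.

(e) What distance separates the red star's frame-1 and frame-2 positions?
3.6

The red star moved from (9.3, 2.6) to (8.9, 6.2), a distance of √(0.4² + 3.6²) ≈ 3.6.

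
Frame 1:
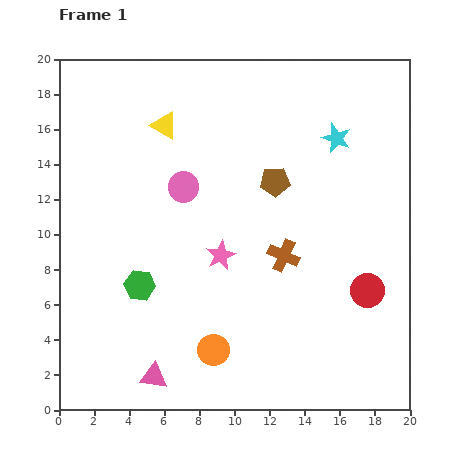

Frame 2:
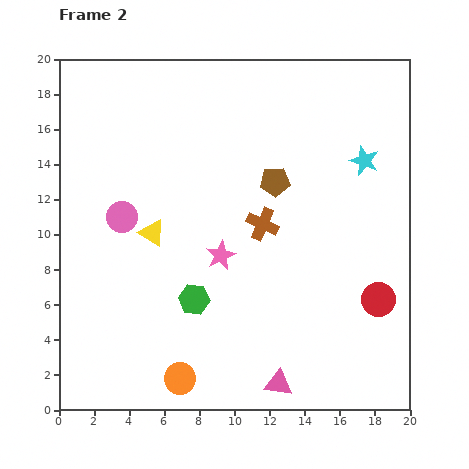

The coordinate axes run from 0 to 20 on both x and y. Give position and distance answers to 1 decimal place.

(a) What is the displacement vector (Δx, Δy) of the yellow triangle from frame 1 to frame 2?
(-0.7, -6.1)

The yellow triangle was at (6.0, 16.2) in frame 1 and (5.3, 10.1) in frame 2.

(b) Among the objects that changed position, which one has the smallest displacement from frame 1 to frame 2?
the red circle

(moved 0.8)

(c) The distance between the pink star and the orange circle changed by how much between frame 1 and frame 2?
+2.0

Distance in frame 1: 5.4. Distance in frame 2: 7.4.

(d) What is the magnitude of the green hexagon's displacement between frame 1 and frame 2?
3.2

The green hexagon moved from (4.6, 7.1) to (7.7, 6.3), a distance of √(3.1² + 0.8²) ≈ 3.2.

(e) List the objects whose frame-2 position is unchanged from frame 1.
the pink star, the brown pentagon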